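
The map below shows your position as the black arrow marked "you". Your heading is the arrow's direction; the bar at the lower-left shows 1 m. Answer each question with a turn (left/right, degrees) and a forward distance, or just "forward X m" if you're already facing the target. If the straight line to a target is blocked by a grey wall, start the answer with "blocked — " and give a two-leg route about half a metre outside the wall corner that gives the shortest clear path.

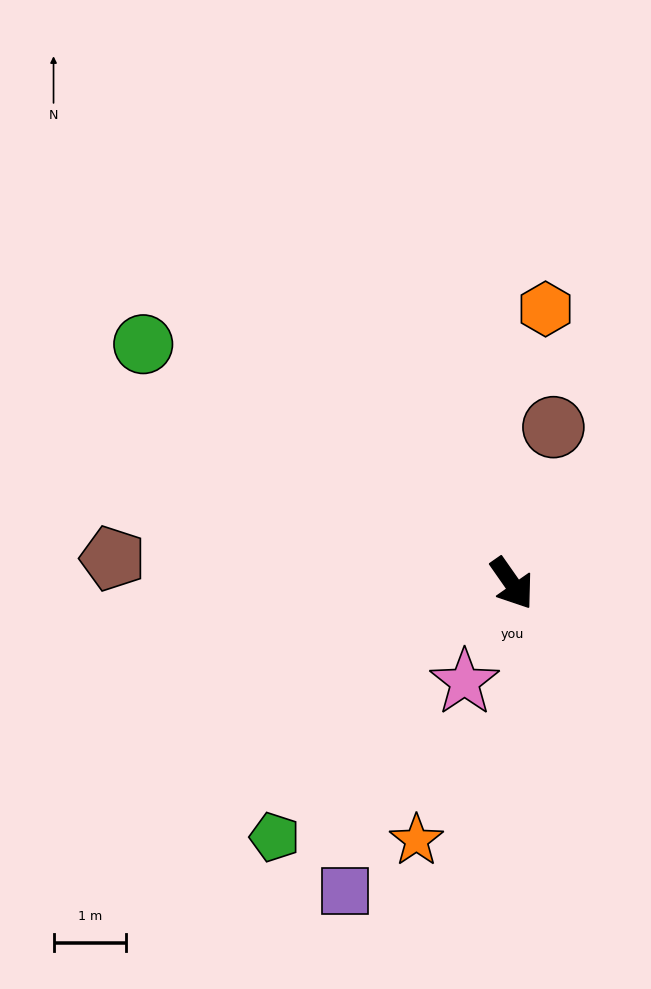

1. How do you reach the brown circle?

turn left 130°, forward 2.2 m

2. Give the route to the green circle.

turn right 158°, forward 6.1 m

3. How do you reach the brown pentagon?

turn right 129°, forward 5.5 m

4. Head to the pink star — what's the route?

turn right 61°, forward 1.5 m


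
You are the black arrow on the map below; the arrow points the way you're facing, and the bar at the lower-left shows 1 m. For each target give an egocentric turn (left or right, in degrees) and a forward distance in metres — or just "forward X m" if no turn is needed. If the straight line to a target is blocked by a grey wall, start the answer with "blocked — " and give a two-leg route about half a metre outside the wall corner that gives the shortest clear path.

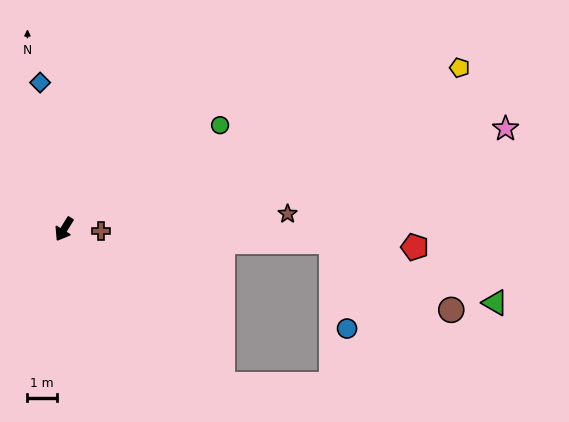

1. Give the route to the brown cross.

turn left 119°, forward 1.2 m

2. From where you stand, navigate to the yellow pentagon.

turn left 144°, forward 14.5 m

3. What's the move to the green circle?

turn left 155°, forward 6.4 m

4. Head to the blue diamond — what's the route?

turn right 139°, forward 5.0 m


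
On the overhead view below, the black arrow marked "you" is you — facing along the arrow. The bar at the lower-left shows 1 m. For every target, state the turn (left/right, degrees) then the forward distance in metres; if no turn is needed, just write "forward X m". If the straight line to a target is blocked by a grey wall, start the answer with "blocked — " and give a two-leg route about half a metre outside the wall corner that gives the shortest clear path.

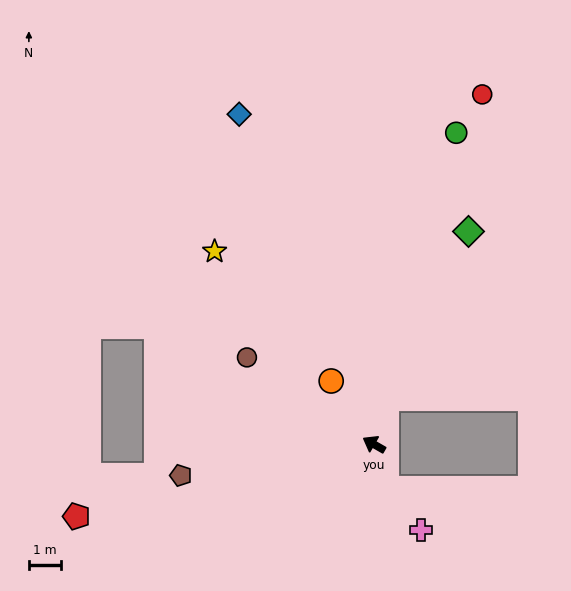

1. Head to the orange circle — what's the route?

turn right 26°, forward 2.4 m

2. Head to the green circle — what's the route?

turn right 75°, forward 10.1 m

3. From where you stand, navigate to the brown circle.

turn right 5°, forward 4.8 m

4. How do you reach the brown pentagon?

turn left 39°, forward 6.2 m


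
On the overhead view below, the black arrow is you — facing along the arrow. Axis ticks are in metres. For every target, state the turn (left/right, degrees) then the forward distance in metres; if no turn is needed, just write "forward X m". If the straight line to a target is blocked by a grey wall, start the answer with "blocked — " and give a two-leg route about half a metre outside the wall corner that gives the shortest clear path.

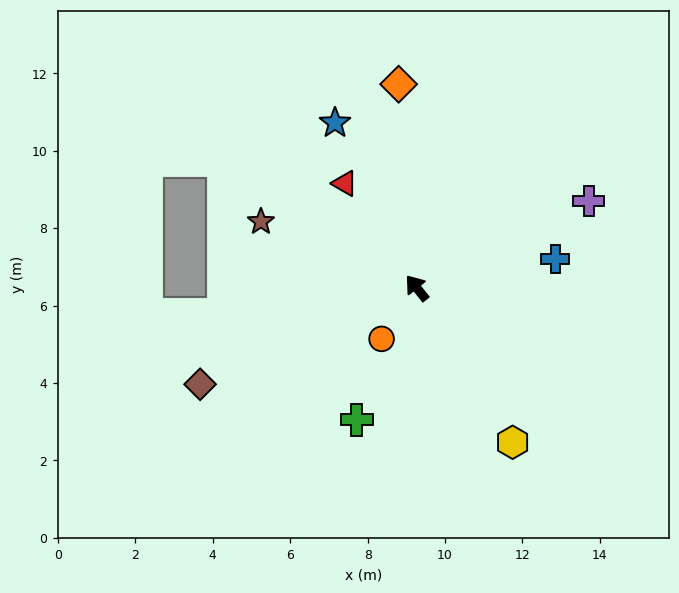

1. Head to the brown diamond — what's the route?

turn left 75°, forward 6.1 m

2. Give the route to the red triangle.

turn right 4°, forward 3.3 m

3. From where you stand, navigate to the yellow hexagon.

turn left 173°, forward 4.7 m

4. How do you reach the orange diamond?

turn right 33°, forward 5.3 m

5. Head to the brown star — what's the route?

turn left 28°, forward 4.4 m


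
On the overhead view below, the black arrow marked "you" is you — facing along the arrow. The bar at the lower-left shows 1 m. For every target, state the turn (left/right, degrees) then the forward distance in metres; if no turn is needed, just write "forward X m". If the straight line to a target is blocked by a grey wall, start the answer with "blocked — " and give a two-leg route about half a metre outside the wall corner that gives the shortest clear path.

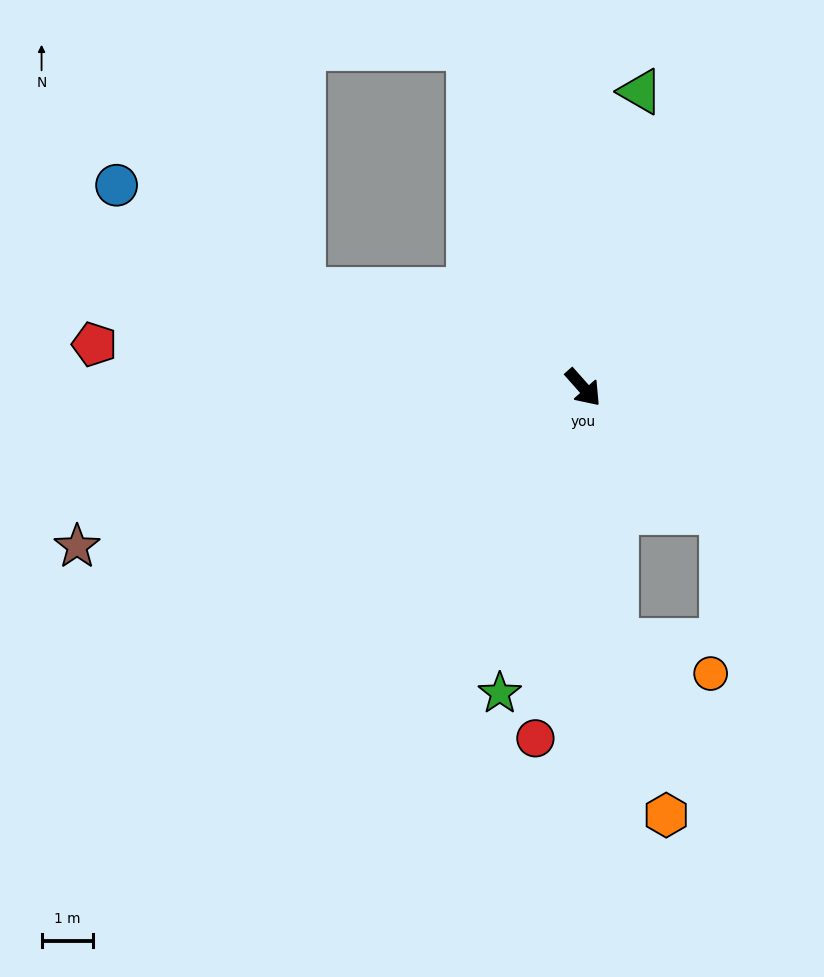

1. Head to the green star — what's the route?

turn right 57°, forward 6.2 m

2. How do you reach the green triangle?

turn left 127°, forward 5.9 m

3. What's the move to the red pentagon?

turn right 137°, forward 9.6 m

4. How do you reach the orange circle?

blocked — turn right 34°, forward 5.0 m, then turn left 63°, forward 2.0 m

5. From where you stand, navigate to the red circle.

turn right 49°, forward 6.9 m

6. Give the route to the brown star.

turn right 114°, forward 10.4 m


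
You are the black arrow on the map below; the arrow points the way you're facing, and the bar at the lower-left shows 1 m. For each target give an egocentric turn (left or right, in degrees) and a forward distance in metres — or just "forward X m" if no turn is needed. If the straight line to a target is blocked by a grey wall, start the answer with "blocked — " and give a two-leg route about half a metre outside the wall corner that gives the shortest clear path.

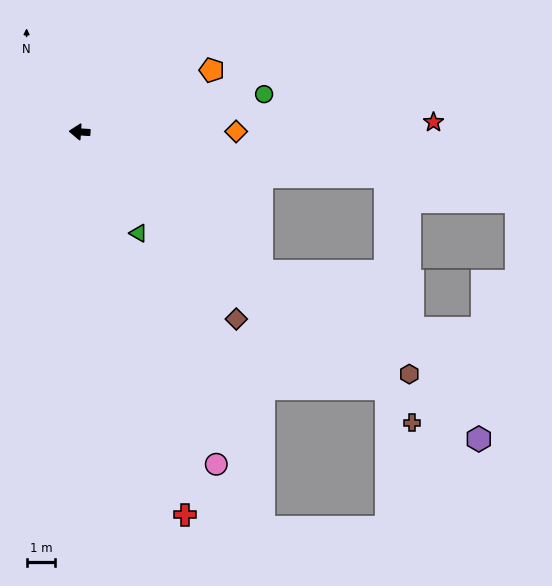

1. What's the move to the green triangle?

turn left 124°, forward 4.1 m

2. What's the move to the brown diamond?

turn left 134°, forward 8.5 m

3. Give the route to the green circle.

turn right 165°, forward 6.5 m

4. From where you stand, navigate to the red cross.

turn left 109°, forward 13.8 m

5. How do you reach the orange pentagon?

turn right 151°, forward 5.1 m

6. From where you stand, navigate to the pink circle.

turn left 116°, forward 12.5 m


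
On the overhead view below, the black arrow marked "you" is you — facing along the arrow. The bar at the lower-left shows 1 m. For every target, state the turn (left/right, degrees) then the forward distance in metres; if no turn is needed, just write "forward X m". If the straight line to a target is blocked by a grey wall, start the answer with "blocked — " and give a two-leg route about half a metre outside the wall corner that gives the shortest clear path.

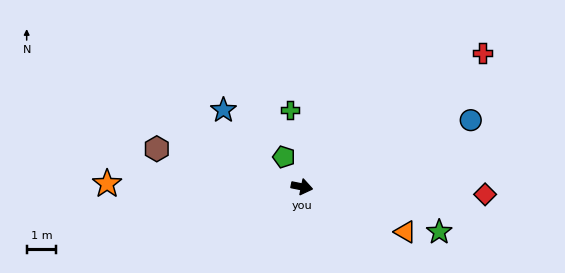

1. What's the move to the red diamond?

turn left 9°, forward 6.2 m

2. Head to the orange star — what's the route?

turn right 169°, forward 6.6 m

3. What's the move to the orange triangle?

turn right 12°, forward 3.8 m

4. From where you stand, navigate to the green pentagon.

turn left 132°, forward 1.2 m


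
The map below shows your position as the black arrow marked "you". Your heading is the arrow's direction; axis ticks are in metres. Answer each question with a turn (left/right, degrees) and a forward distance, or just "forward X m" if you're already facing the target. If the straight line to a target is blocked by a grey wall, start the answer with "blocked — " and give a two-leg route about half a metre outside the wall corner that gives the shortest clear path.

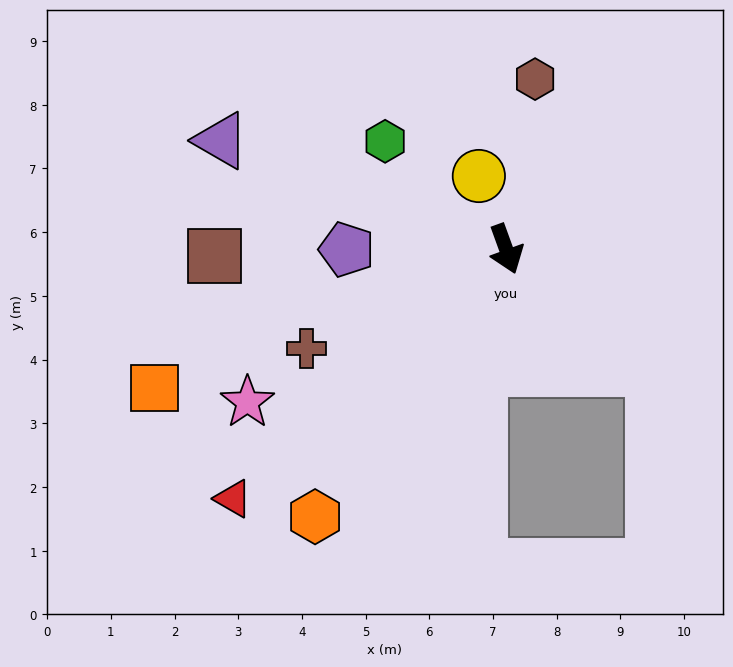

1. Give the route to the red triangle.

turn right 67°, forward 5.8 m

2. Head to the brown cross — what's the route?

turn right 83°, forward 3.5 m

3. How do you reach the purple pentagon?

turn right 110°, forward 2.5 m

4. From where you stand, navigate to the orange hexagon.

turn right 55°, forward 5.2 m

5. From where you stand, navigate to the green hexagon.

turn right 152°, forward 2.5 m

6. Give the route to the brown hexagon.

turn left 150°, forward 2.7 m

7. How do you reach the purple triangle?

turn right 131°, forward 4.8 m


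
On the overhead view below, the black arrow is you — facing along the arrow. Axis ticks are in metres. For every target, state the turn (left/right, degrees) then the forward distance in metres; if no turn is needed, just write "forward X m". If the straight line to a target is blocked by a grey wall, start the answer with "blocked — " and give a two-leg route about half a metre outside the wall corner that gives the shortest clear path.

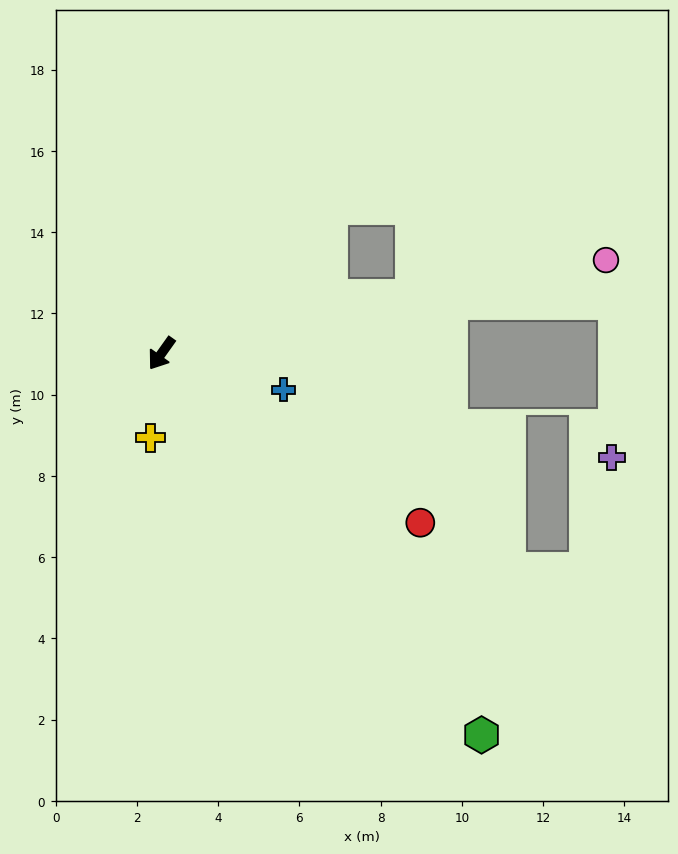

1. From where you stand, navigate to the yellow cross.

turn left 28°, forward 2.1 m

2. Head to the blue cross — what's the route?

turn left 109°, forward 3.1 m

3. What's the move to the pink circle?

turn left 137°, forward 11.2 m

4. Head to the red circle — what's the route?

turn left 92°, forward 7.6 m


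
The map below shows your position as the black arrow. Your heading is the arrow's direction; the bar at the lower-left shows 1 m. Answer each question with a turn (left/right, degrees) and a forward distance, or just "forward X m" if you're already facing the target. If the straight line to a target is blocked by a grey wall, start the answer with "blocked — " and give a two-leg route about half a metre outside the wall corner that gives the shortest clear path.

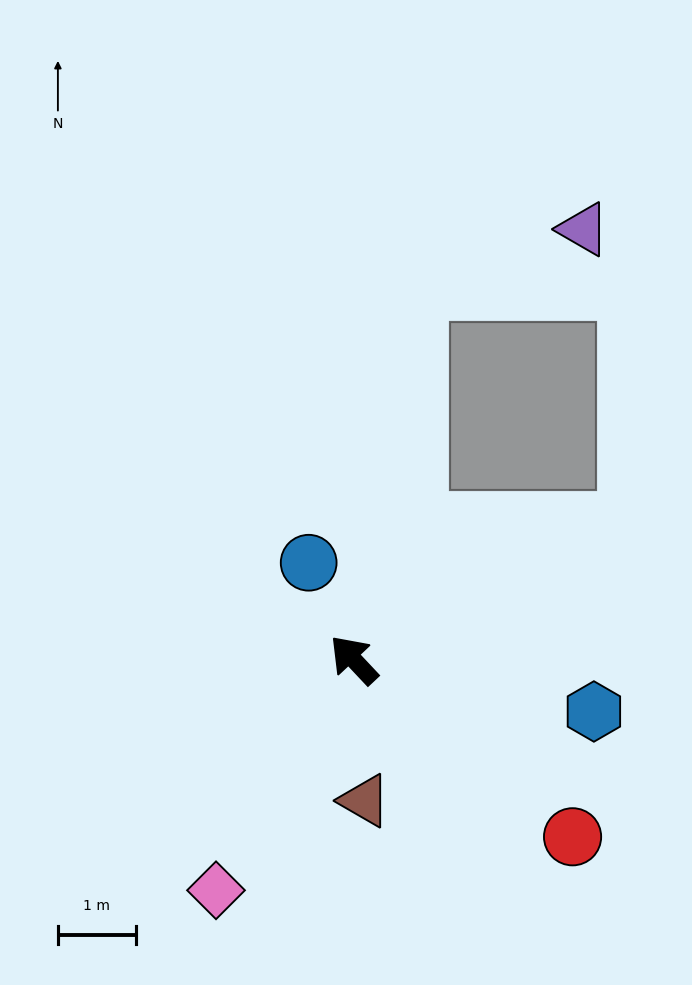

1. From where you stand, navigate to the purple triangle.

blocked — turn right 53°, forward 4.8 m, then turn right 61°, forward 2.3 m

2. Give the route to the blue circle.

turn right 18°, forward 1.4 m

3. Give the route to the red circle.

turn right 172°, forward 3.6 m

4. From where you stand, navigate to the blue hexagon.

turn right 145°, forward 3.2 m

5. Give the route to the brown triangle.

turn left 141°, forward 1.8 m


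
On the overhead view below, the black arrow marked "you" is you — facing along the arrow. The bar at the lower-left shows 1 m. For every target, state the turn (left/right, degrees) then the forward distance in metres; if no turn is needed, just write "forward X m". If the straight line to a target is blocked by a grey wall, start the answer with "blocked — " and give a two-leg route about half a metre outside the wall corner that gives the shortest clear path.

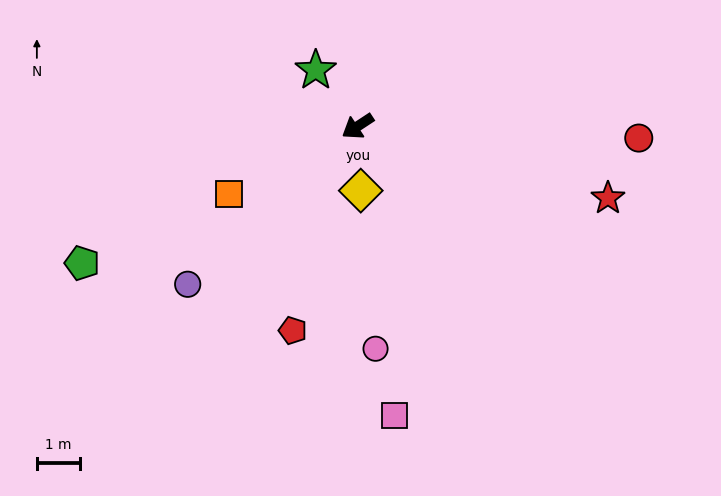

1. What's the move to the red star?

turn left 131°, forward 6.0 m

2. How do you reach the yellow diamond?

turn left 59°, forward 1.5 m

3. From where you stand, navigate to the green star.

turn right 87°, forward 1.6 m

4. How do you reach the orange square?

turn right 5°, forward 3.4 m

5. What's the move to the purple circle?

turn left 10°, forward 5.4 m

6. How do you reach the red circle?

turn left 144°, forward 6.5 m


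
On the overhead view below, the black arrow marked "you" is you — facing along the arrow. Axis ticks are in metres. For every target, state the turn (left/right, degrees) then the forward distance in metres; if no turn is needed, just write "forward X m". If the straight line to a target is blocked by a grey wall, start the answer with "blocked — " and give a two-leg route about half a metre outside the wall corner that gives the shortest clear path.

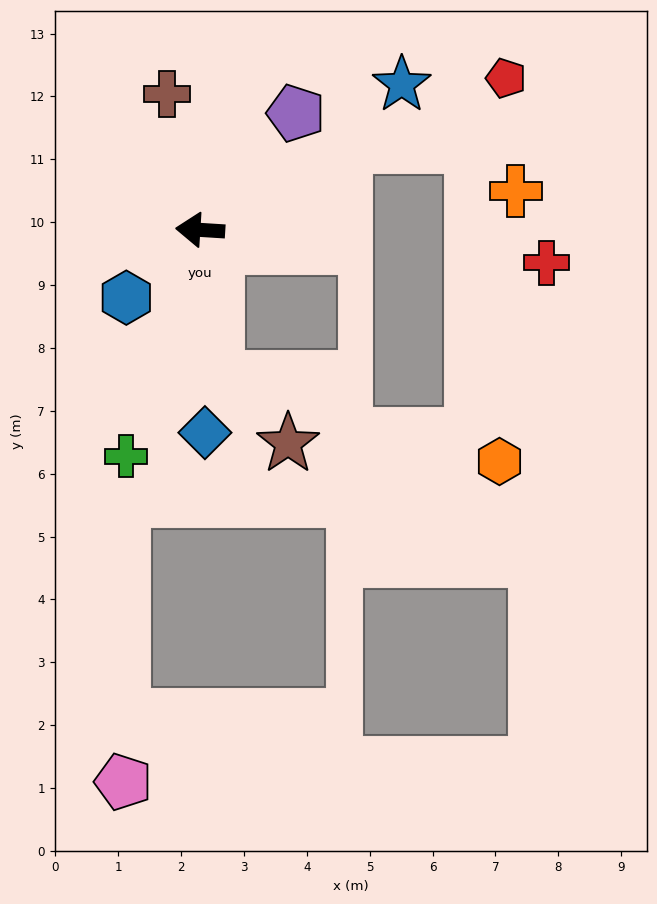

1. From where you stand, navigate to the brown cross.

turn right 73°, forward 2.2 m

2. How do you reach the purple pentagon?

turn right 126°, forward 2.4 m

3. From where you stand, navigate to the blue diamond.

turn left 95°, forward 3.2 m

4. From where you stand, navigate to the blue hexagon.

turn left 46°, forward 1.6 m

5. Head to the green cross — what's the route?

turn left 75°, forward 3.8 m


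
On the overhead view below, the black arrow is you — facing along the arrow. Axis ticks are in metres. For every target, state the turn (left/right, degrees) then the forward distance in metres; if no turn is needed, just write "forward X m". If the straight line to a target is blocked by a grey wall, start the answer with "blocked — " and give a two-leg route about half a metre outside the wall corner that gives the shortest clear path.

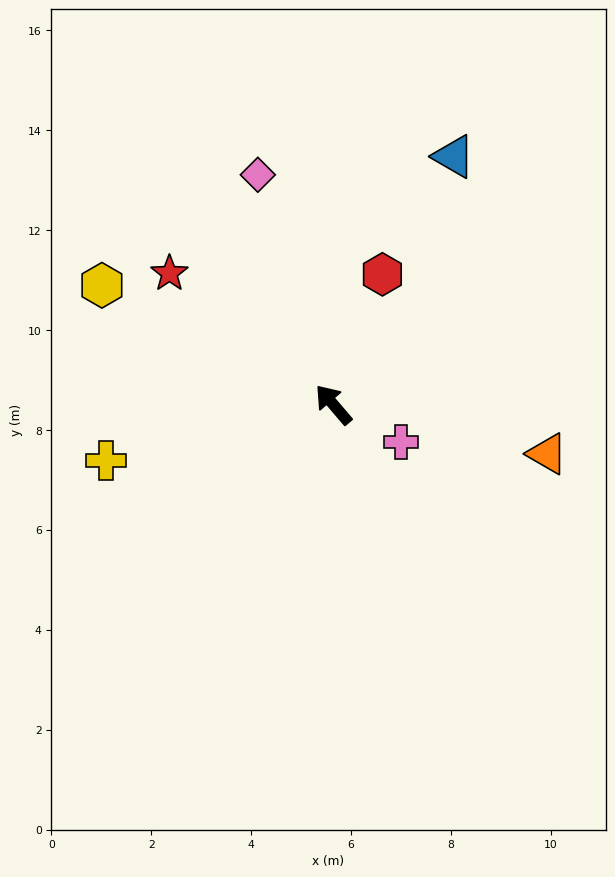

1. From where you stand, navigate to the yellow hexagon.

turn left 22°, forward 5.2 m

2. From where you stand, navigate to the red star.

turn left 11°, forward 4.2 m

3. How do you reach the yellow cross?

turn left 63°, forward 4.7 m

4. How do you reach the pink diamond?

turn right 22°, forward 4.8 m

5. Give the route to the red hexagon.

turn right 61°, forward 2.8 m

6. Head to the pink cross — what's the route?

turn right 159°, forward 1.6 m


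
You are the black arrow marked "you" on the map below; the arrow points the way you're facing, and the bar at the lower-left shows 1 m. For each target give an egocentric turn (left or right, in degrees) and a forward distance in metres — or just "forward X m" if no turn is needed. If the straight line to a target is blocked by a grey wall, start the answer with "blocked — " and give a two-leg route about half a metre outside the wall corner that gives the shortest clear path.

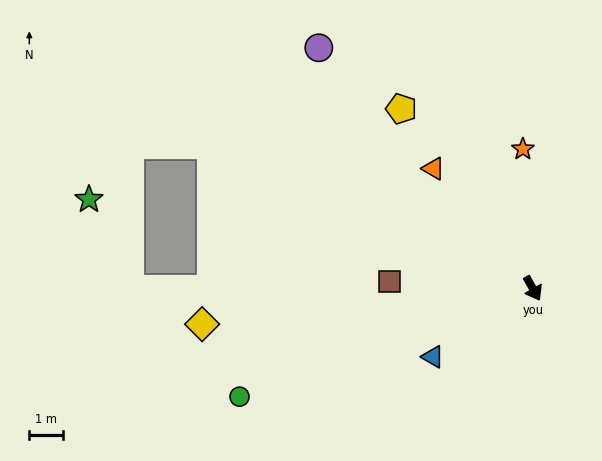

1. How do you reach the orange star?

turn left 155°, forward 4.2 m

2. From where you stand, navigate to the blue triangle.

turn right 85°, forward 3.6 m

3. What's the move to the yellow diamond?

turn right 113°, forward 9.9 m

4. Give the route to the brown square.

turn right 122°, forward 4.3 m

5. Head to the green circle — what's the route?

turn right 99°, forward 9.3 m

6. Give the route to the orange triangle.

turn right 170°, forward 4.6 m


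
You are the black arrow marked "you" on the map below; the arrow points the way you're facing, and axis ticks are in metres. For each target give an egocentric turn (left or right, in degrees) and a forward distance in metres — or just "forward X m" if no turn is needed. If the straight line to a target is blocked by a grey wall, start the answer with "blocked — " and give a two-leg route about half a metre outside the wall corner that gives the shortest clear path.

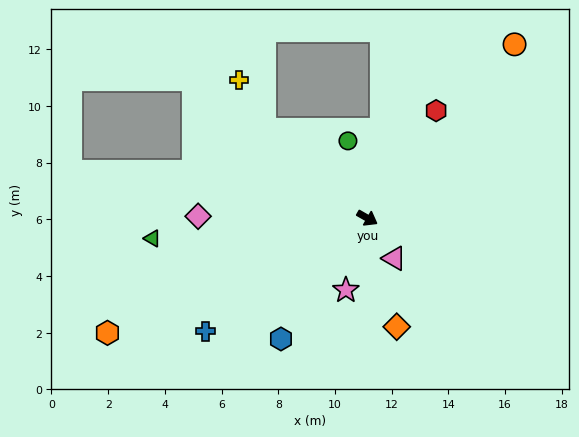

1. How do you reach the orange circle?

turn left 79°, forward 8.0 m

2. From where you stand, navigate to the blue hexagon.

turn right 96°, forward 5.2 m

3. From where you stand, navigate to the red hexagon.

turn left 87°, forward 4.5 m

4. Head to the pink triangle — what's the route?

turn right 27°, forward 1.7 m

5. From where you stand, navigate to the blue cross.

turn right 115°, forward 7.0 m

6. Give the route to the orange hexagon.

turn right 126°, forward 10.0 m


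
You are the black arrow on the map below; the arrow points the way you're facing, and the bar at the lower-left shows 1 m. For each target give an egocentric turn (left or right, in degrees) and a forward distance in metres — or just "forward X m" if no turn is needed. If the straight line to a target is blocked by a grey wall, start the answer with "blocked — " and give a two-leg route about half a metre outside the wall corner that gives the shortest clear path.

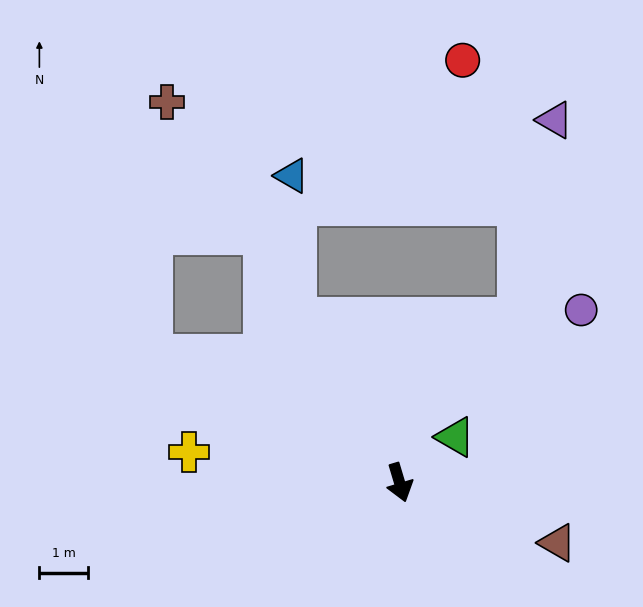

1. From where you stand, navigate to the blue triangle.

blocked — turn right 165°, forward 4.0 m, then turn right 30°, forward 2.9 m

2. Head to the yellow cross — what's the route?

turn right 115°, forward 4.3 m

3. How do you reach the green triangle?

turn left 113°, forward 1.5 m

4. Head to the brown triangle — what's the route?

turn left 52°, forward 3.4 m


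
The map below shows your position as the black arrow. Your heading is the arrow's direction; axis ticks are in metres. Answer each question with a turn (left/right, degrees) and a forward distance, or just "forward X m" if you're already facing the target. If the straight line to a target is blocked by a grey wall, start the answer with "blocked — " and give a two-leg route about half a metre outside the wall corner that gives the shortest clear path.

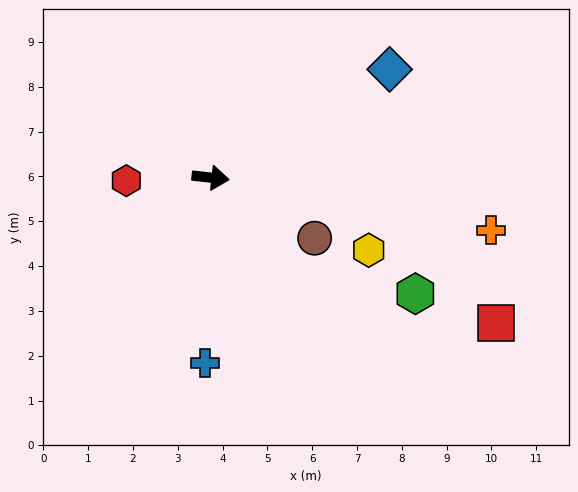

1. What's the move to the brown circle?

turn right 24°, forward 2.7 m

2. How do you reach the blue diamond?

turn left 38°, forward 4.7 m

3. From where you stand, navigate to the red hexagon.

turn right 172°, forward 1.9 m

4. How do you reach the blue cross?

turn right 85°, forward 4.1 m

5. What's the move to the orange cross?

turn right 4°, forward 6.4 m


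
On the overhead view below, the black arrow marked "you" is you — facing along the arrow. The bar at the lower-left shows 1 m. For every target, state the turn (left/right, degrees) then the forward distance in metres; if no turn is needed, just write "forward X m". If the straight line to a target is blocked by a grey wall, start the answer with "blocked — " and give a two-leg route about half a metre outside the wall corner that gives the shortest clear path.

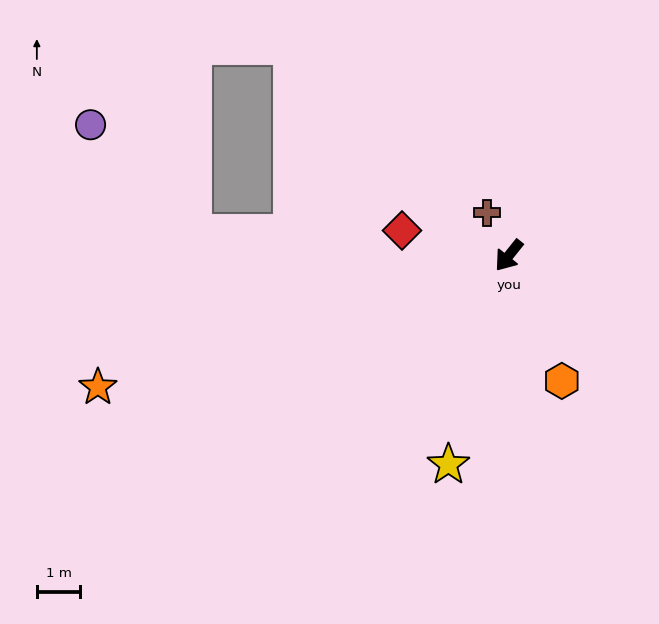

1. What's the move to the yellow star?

turn left 23°, forward 5.0 m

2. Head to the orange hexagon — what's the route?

turn left 62°, forward 3.1 m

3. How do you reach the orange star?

turn right 34°, forward 9.9 m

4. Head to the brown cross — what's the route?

turn right 114°, forward 1.1 m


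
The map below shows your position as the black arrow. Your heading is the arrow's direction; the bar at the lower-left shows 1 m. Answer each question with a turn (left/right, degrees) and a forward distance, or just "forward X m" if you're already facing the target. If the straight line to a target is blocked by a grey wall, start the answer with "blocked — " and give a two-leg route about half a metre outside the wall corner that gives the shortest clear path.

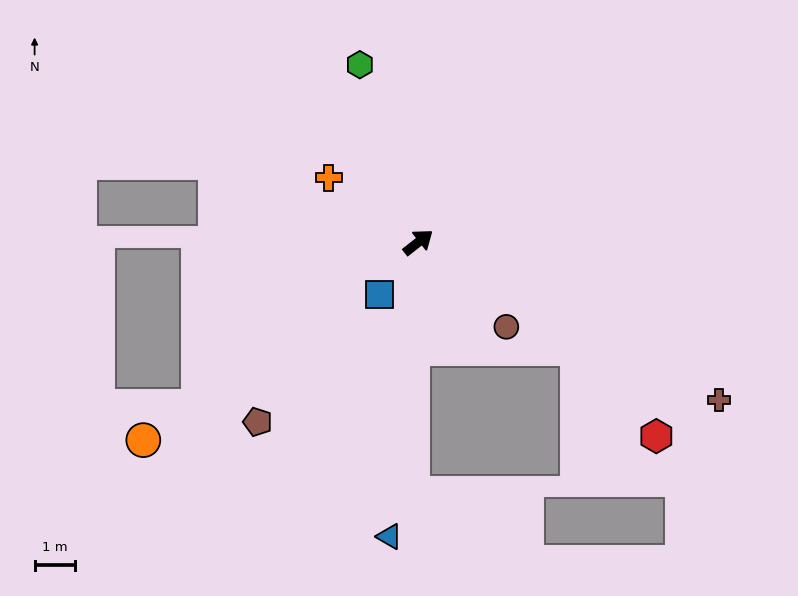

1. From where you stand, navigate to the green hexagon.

turn left 70°, forward 4.7 m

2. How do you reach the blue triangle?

turn right 134°, forward 7.4 m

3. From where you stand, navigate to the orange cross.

turn left 106°, forward 2.8 m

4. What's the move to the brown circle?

turn right 82°, forward 3.1 m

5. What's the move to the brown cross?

turn right 66°, forward 8.5 m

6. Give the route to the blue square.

turn right 165°, forward 1.6 m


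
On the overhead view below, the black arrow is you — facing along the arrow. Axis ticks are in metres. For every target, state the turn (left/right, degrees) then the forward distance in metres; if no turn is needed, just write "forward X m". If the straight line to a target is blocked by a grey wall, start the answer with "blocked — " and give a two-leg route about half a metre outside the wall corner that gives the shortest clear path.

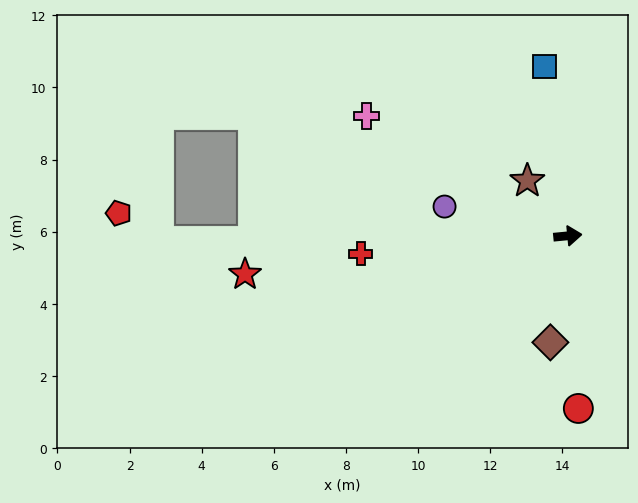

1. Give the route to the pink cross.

turn left 144°, forward 6.5 m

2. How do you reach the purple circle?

turn left 161°, forward 3.5 m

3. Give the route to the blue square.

turn left 93°, forward 4.7 m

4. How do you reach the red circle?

turn right 92°, forward 4.8 m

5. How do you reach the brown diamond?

turn right 105°, forward 3.0 m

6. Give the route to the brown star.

turn left 121°, forward 1.9 m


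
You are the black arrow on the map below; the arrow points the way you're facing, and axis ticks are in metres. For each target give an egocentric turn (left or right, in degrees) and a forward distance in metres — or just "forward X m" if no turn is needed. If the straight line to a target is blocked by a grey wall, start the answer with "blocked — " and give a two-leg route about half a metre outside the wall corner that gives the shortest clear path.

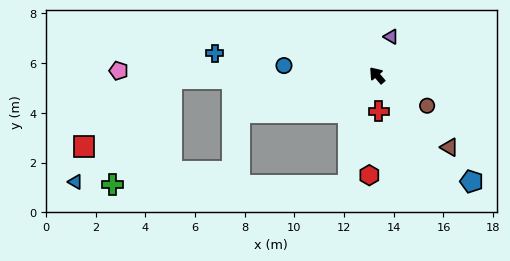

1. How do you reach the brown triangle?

turn right 175°, forward 4.1 m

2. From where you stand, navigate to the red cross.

turn left 142°, forward 1.4 m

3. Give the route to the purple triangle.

turn right 61°, forward 1.7 m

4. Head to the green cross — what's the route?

blocked — turn left 50°, forward 8.3 m, then turn left 60°, forward 4.8 m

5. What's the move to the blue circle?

turn left 43°, forward 3.8 m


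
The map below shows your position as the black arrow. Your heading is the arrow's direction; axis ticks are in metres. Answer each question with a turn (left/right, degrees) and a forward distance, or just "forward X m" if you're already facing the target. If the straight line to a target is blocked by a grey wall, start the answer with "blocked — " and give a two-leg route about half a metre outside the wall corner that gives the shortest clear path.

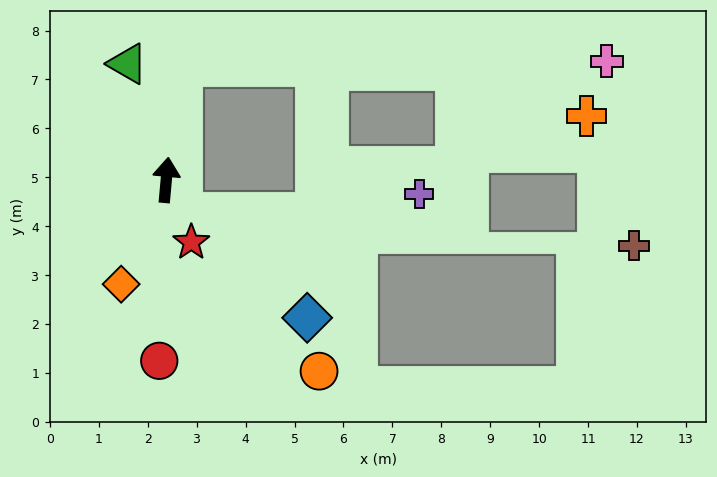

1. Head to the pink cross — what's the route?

blocked — turn right 2°, forward 2.4 m, then turn right 82°, forward 8.7 m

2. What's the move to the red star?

turn right 153°, forward 1.4 m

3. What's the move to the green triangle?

turn left 24°, forward 2.5 m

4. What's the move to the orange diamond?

turn left 162°, forward 2.3 m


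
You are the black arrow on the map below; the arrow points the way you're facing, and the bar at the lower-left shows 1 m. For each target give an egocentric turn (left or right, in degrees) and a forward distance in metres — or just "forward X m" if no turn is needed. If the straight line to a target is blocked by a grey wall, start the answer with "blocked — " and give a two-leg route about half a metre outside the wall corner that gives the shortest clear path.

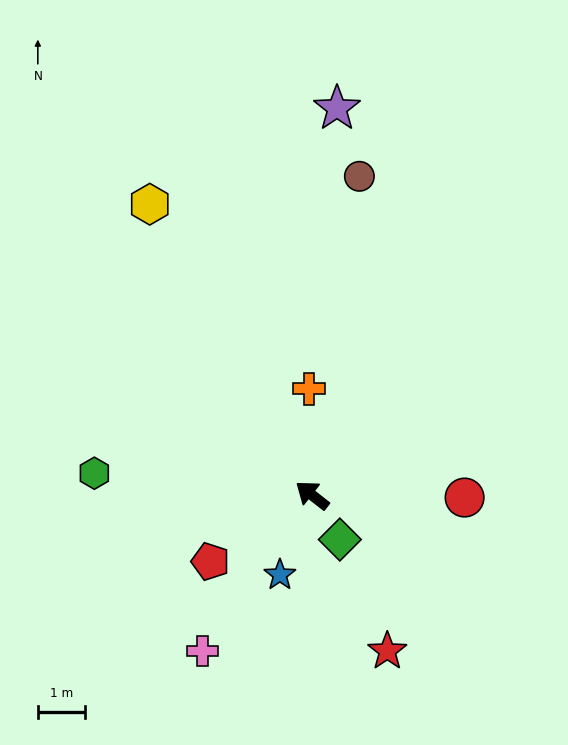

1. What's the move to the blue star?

turn left 106°, forward 1.8 m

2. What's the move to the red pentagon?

turn left 71°, forward 2.6 m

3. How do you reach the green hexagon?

turn left 32°, forward 4.6 m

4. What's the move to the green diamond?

turn left 160°, forward 1.1 m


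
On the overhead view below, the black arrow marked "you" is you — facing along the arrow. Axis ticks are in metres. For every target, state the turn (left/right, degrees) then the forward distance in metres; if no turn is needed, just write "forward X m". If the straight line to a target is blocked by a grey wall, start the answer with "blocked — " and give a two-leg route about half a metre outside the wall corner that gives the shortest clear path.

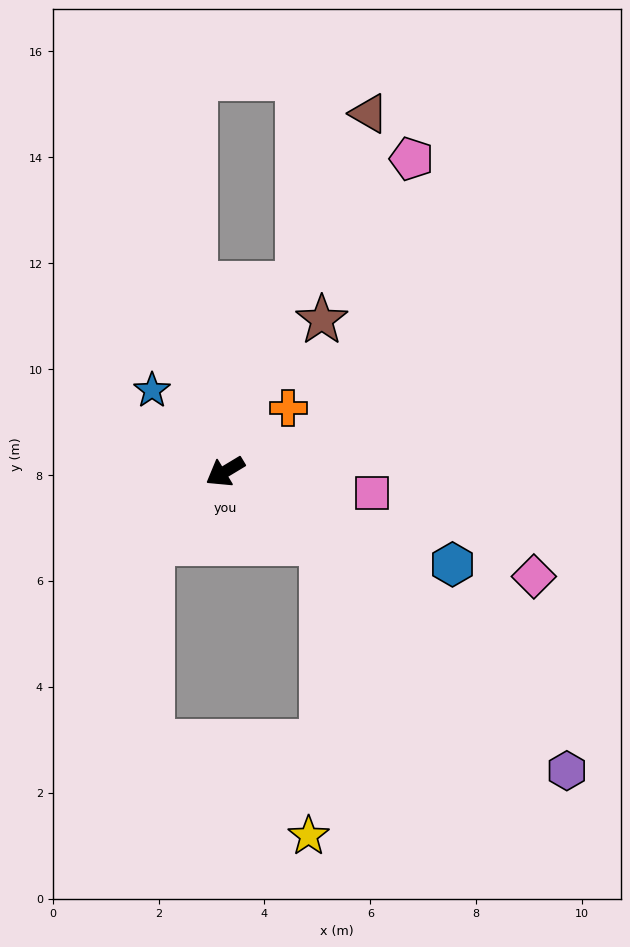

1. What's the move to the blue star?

turn right 79°, forward 2.1 m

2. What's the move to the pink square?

turn left 141°, forward 2.8 m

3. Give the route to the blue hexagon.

turn left 127°, forward 4.6 m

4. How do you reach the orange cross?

turn right 166°, forward 1.7 m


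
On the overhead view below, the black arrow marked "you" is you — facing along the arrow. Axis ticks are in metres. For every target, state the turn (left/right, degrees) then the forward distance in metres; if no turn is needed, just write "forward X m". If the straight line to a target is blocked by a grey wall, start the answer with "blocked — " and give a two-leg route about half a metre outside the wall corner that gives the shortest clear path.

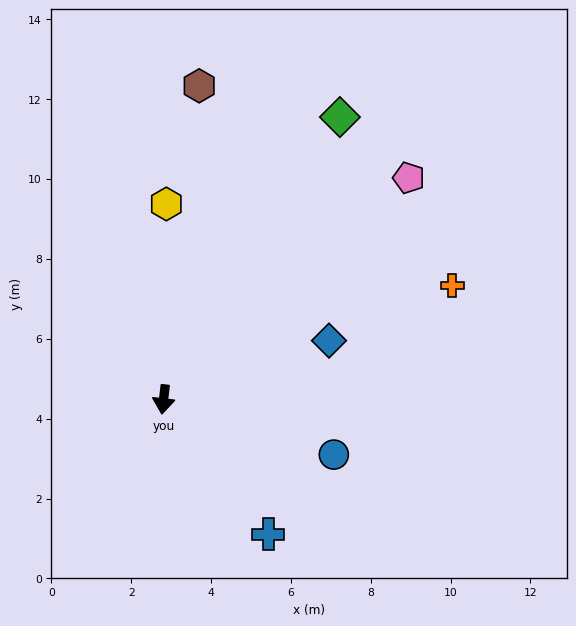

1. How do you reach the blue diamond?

turn left 116°, forward 4.4 m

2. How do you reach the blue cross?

turn left 44°, forward 4.3 m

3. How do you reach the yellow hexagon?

turn right 174°, forward 4.9 m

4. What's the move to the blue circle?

turn left 79°, forward 4.5 m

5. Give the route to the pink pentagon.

turn left 139°, forward 8.3 m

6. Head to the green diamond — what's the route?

turn left 155°, forward 8.3 m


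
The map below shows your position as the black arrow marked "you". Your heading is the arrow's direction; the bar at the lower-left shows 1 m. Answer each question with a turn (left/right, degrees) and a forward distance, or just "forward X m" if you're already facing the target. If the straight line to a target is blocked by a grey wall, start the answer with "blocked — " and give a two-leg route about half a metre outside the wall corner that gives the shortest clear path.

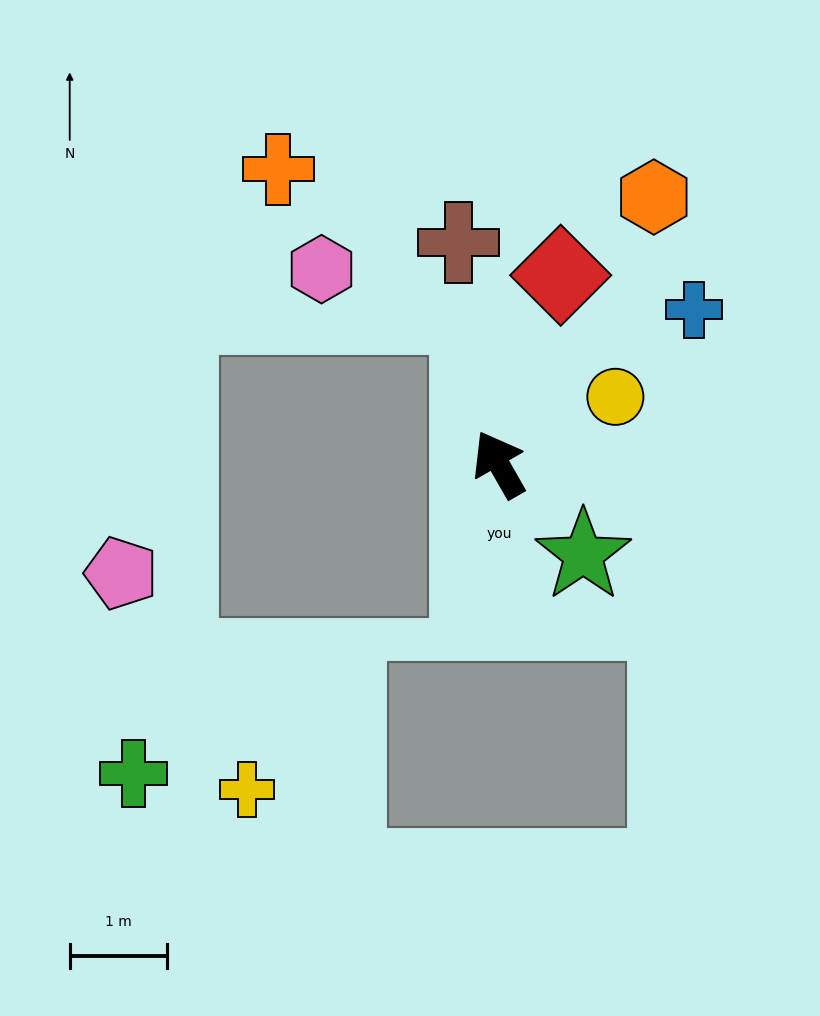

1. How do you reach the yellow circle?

turn right 90°, forward 1.4 m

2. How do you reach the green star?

turn right 167°, forward 1.3 m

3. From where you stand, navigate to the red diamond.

turn right 48°, forward 2.0 m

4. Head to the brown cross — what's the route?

turn right 19°, forward 2.3 m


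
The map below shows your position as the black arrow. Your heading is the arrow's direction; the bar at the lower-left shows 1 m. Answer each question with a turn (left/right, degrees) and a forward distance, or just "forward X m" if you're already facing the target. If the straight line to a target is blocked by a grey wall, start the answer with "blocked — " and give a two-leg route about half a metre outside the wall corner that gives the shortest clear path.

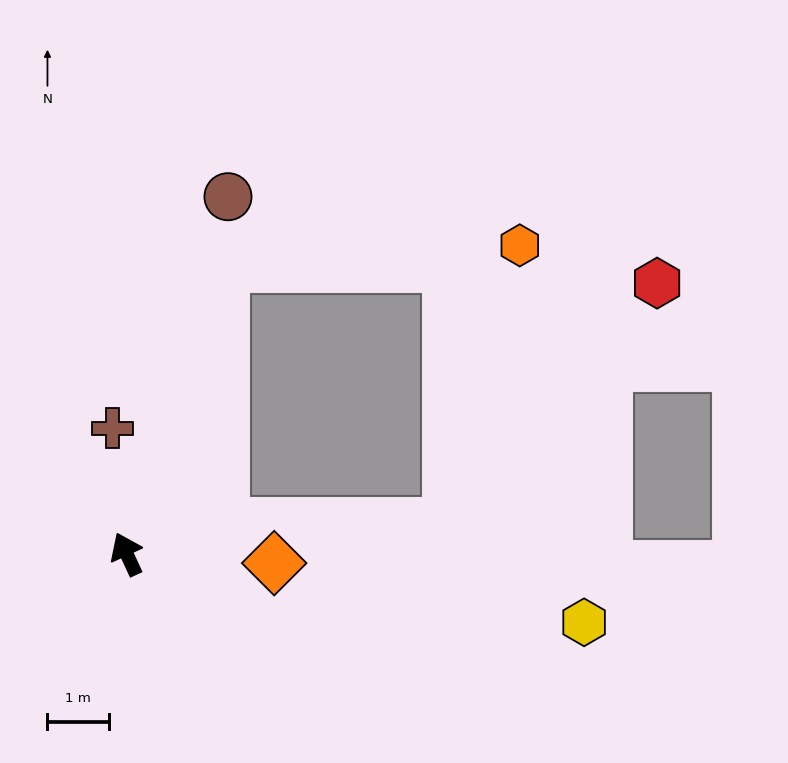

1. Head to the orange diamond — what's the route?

turn right 118°, forward 2.4 m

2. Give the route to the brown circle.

turn right 41°, forward 6.1 m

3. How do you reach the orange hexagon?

blocked — turn right 43°, forward 4.9 m, then turn right 68°, forward 4.9 m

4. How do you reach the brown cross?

turn right 18°, forward 2.1 m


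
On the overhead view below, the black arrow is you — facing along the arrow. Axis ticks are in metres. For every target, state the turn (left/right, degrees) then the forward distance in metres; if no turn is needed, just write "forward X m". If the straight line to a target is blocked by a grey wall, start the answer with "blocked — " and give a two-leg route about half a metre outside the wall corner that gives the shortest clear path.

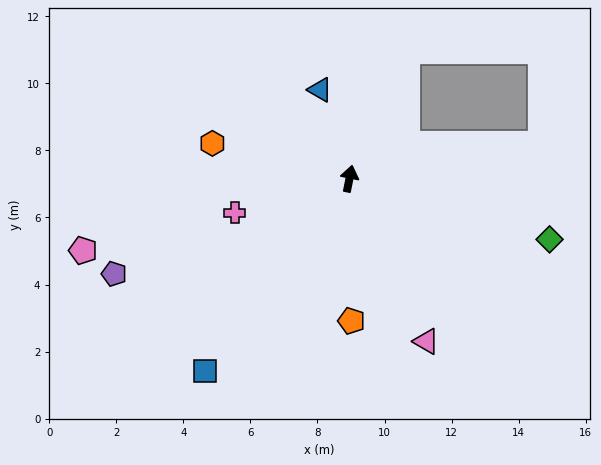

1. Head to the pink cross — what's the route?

turn left 118°, forward 3.6 m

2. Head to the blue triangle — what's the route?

turn left 30°, forward 2.8 m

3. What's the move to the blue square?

turn left 154°, forward 7.2 m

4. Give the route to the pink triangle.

turn right 143°, forward 5.4 m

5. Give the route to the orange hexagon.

turn left 87°, forward 4.2 m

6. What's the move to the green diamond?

turn right 96°, forward 6.2 m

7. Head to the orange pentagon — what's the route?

turn right 168°, forward 4.2 m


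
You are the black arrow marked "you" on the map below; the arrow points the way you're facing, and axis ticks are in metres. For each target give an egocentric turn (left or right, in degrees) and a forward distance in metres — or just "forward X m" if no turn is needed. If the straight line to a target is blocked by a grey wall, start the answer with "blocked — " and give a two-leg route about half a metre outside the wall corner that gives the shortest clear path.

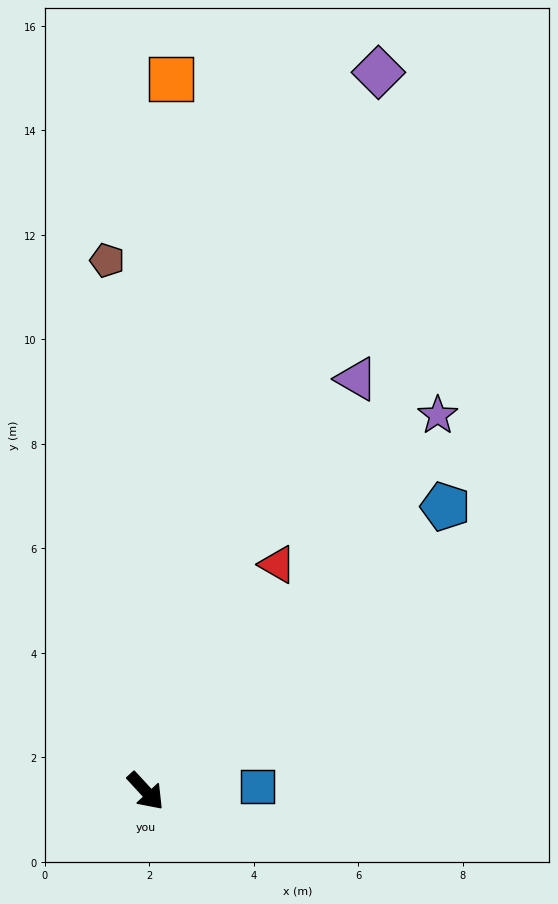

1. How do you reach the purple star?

turn left 100°, forward 9.1 m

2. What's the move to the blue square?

turn left 50°, forward 2.1 m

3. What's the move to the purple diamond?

turn left 119°, forward 14.5 m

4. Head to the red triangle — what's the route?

turn left 107°, forward 5.0 m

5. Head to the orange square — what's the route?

turn left 135°, forward 13.6 m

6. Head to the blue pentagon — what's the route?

turn left 91°, forward 7.9 m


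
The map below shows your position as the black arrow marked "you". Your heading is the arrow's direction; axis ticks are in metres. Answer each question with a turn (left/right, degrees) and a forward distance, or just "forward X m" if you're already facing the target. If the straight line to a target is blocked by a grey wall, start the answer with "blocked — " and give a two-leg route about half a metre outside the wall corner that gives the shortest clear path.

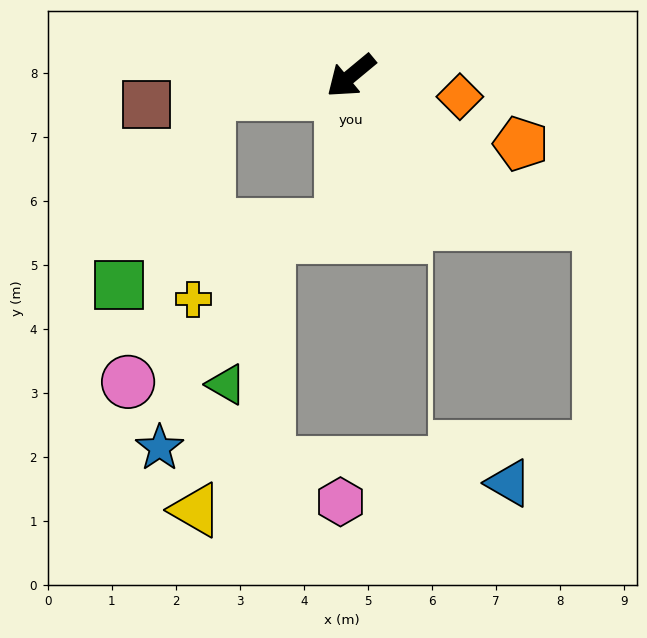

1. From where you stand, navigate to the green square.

blocked — turn right 33°, forward 2.3 m, then turn left 59°, forward 3.3 m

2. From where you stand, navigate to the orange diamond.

turn left 130°, forward 1.7 m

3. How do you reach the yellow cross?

blocked — turn right 33°, forward 2.3 m, then turn left 79°, forward 3.2 m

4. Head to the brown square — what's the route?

turn right 32°, forward 3.2 m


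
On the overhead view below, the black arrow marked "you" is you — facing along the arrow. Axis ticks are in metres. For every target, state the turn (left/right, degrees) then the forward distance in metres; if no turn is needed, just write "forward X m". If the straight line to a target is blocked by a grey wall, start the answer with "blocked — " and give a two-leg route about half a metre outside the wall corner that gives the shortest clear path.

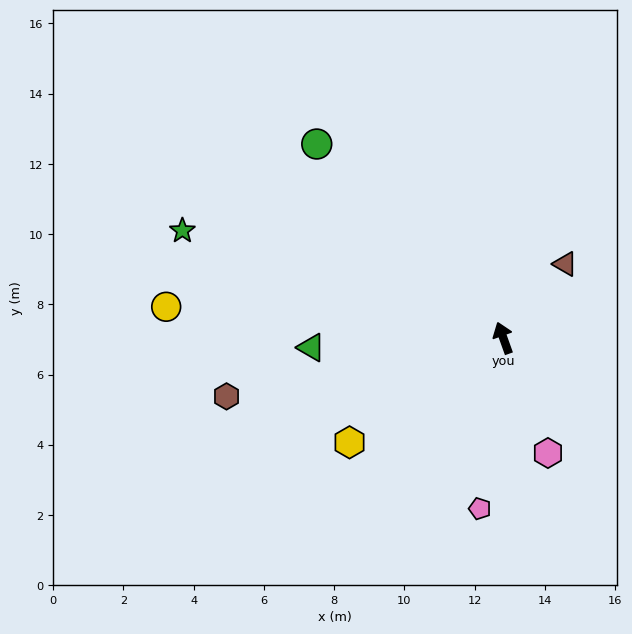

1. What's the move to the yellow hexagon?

turn left 104°, forward 5.3 m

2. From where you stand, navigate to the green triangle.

turn left 73°, forward 5.5 m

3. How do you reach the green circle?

turn left 24°, forward 7.7 m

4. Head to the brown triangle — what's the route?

turn right 60°, forward 2.7 m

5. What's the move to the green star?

turn left 52°, forward 9.6 m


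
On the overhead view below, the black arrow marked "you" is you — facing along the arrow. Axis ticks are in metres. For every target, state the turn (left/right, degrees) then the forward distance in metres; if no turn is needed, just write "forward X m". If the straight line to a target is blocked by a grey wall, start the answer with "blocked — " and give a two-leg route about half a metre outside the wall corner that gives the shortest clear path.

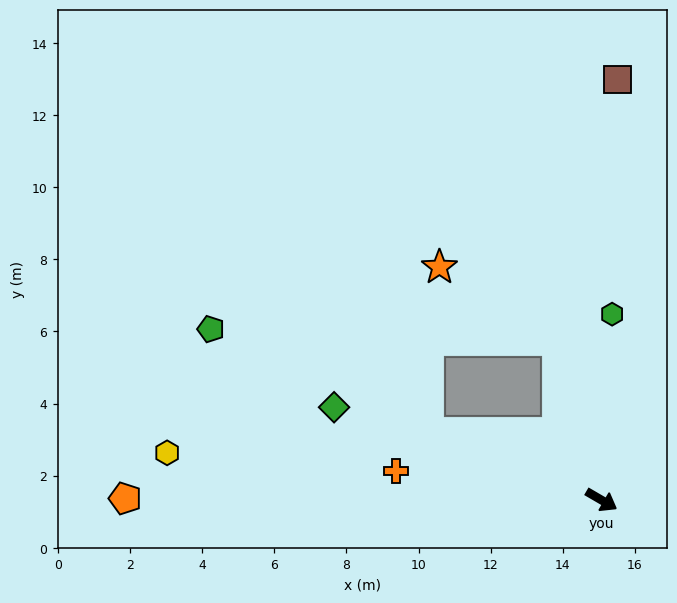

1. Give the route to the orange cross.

turn right 158°, forward 5.8 m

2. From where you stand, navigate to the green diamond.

turn right 169°, forward 7.8 m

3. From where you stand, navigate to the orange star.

blocked — turn left 136°, forward 4.6 m, then turn left 42°, forward 3.9 m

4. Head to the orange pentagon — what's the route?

turn right 150°, forward 13.2 m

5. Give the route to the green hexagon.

turn left 117°, forward 5.2 m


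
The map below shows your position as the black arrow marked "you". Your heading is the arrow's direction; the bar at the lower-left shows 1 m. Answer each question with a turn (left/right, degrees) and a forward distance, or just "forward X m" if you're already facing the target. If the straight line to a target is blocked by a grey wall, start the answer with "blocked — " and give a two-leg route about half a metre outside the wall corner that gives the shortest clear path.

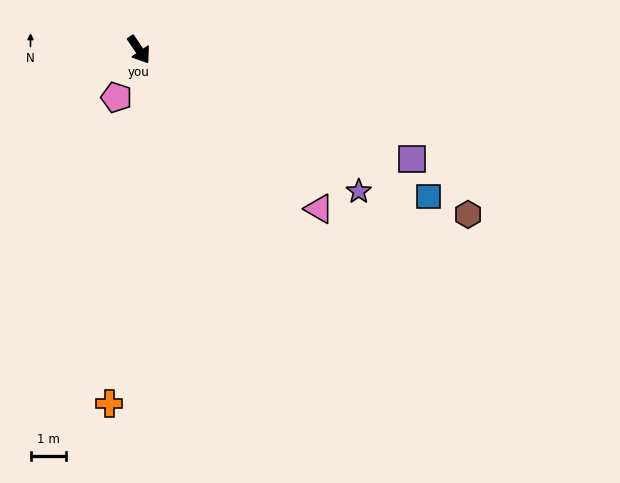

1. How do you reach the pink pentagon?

turn right 59°, forward 1.5 m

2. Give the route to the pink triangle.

turn left 14°, forward 6.9 m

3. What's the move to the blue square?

turn left 29°, forward 9.3 m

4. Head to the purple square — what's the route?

turn left 34°, forward 8.4 m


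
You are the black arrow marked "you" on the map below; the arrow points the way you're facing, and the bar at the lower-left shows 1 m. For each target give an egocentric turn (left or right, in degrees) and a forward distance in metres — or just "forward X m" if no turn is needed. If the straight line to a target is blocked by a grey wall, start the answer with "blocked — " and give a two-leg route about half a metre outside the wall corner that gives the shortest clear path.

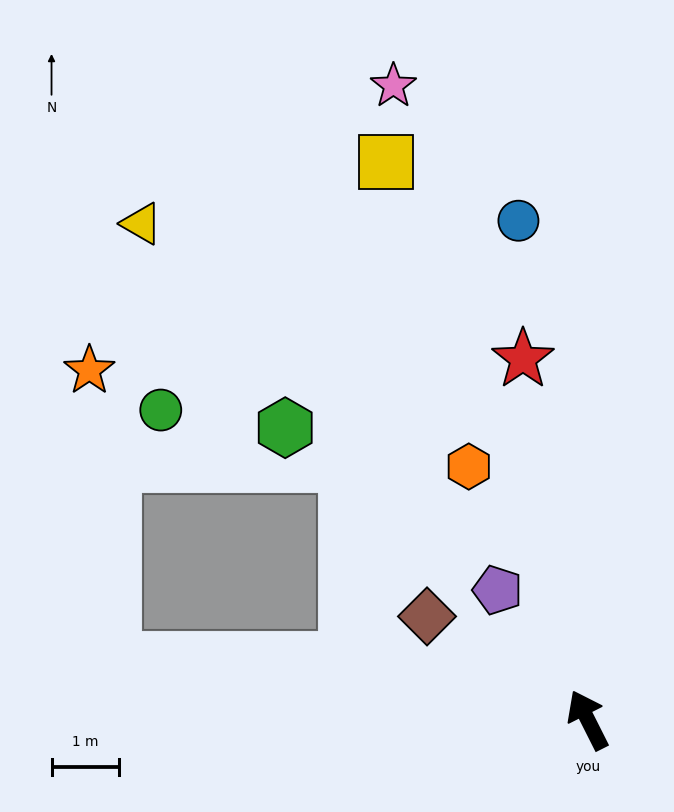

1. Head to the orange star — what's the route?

blocked — turn left 56°, forward 7.1 m, then turn right 78°, forward 4.3 m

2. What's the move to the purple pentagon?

turn left 8°, forward 2.3 m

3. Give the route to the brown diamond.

turn left 31°, forward 2.8 m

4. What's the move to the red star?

turn right 17°, forward 5.4 m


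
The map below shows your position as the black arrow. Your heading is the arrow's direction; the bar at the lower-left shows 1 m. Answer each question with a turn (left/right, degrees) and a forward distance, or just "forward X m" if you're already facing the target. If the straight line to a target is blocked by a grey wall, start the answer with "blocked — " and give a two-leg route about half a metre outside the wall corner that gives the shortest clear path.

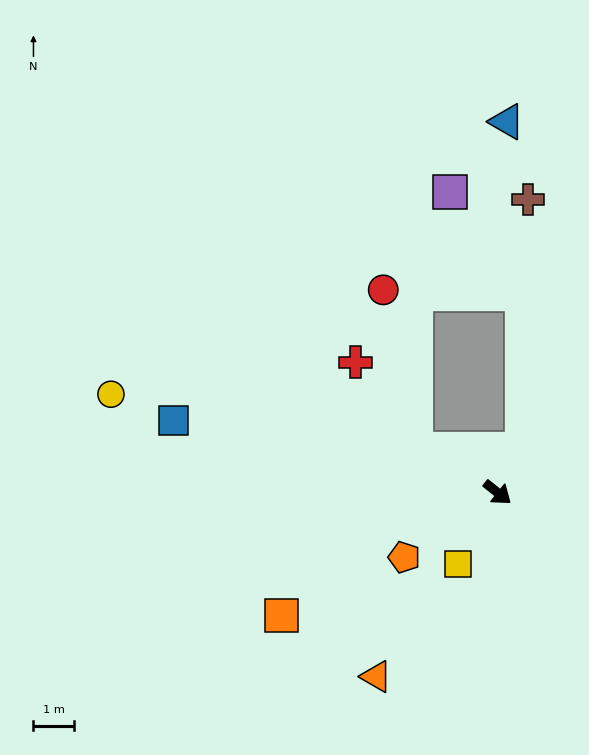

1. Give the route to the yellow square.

turn right 80°, forward 2.0 m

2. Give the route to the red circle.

blocked — turn right 169°, forward 2.3 m, then turn right 51°, forward 4.0 m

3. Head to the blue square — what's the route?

turn right 154°, forward 8.2 m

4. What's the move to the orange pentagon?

turn right 107°, forward 2.8 m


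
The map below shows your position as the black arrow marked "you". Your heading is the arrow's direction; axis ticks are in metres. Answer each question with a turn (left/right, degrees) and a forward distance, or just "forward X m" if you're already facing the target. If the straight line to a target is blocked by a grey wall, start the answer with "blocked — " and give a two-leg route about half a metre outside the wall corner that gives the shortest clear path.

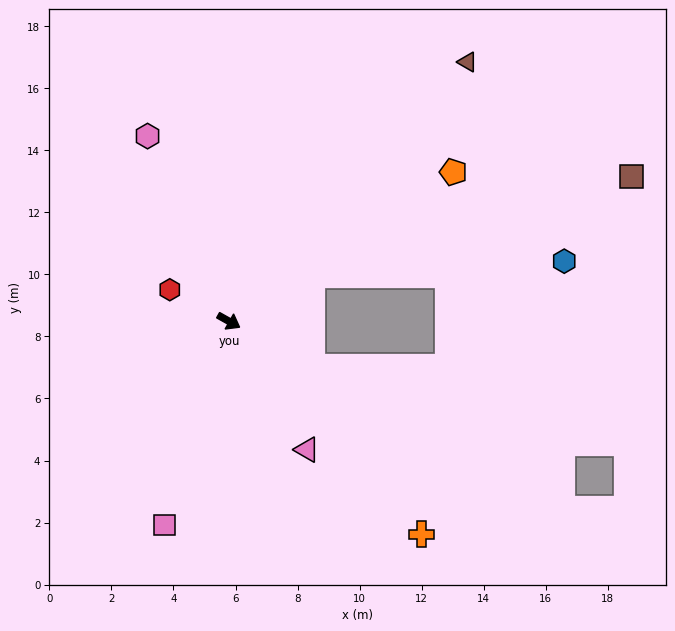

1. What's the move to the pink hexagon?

turn left 143°, forward 6.5 m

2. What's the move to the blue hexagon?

blocked — turn left 58°, forward 3.1 m, then turn right 26°, forward 8.1 m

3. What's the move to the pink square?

turn right 78°, forward 6.9 m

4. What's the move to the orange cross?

turn right 19°, forward 9.3 m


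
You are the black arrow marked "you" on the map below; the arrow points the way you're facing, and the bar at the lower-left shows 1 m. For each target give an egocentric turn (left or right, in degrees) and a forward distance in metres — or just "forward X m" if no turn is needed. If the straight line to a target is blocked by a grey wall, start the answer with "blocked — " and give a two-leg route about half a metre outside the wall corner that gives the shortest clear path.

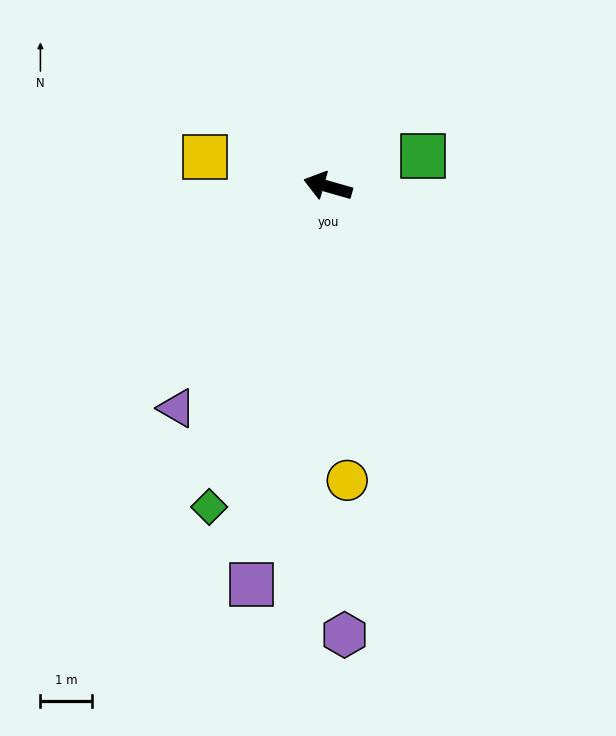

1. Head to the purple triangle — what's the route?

turn left 72°, forward 5.2 m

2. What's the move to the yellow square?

turn left 2°, forward 2.4 m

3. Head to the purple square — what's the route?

turn left 95°, forward 7.8 m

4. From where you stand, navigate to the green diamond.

turn left 86°, forward 6.6 m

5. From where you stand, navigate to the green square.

turn right 146°, forward 1.9 m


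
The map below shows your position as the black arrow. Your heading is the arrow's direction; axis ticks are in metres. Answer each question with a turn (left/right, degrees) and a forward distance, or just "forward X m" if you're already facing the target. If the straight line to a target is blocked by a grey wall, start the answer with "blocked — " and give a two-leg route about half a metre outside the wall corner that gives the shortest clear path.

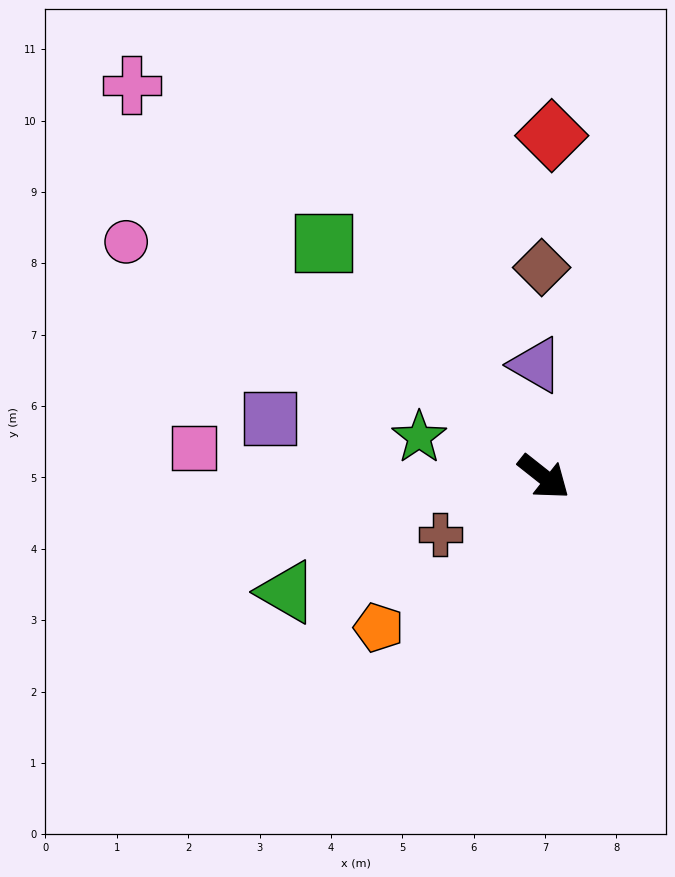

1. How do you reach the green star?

turn right 159°, forward 1.8 m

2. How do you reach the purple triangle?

turn left 132°, forward 1.6 m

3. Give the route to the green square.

turn left 172°, forward 4.5 m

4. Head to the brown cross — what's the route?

turn right 112°, forward 1.7 m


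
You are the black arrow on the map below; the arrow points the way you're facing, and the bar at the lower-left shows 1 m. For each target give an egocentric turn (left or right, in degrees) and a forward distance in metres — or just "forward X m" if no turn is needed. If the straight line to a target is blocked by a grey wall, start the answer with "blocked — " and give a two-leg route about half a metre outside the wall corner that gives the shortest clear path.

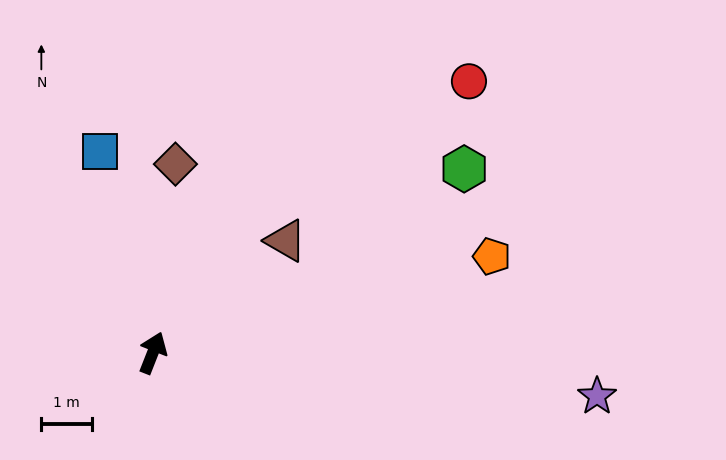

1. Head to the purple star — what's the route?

turn right 74°, forward 8.9 m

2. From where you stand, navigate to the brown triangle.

turn right 28°, forward 3.5 m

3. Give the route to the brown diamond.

turn left 15°, forward 3.8 m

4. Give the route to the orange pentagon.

turn right 53°, forward 7.0 m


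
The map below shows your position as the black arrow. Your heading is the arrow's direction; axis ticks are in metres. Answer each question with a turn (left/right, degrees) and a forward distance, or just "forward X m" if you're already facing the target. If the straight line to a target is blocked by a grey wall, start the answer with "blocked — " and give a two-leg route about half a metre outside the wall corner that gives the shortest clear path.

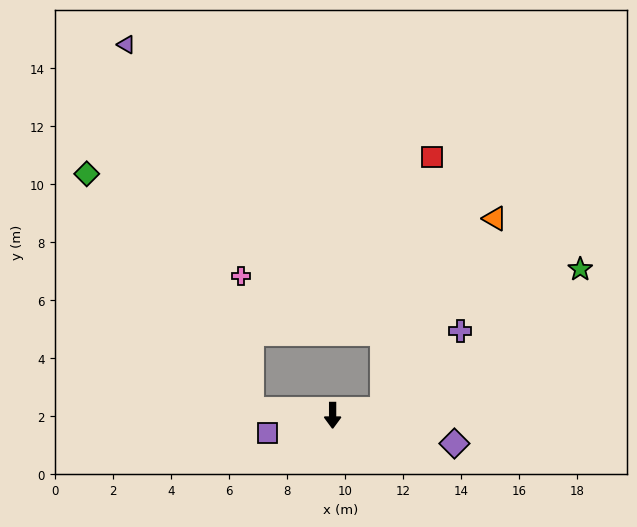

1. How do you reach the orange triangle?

blocked — turn left 97°, forward 1.7 m, then turn left 53°, forward 7.6 m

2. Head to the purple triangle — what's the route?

blocked — turn right 94°, forward 2.8 m, then turn right 67°, forward 13.3 m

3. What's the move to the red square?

blocked — turn left 97°, forward 1.7 m, then turn left 72°, forward 8.8 m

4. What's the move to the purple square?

turn right 75°, forward 2.3 m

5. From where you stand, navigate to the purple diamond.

turn left 77°, forward 4.3 m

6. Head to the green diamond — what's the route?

blocked — turn right 94°, forward 2.8 m, then turn right 51°, forward 9.9 m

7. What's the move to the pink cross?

blocked — turn right 94°, forward 2.8 m, then turn right 81°, forward 4.6 m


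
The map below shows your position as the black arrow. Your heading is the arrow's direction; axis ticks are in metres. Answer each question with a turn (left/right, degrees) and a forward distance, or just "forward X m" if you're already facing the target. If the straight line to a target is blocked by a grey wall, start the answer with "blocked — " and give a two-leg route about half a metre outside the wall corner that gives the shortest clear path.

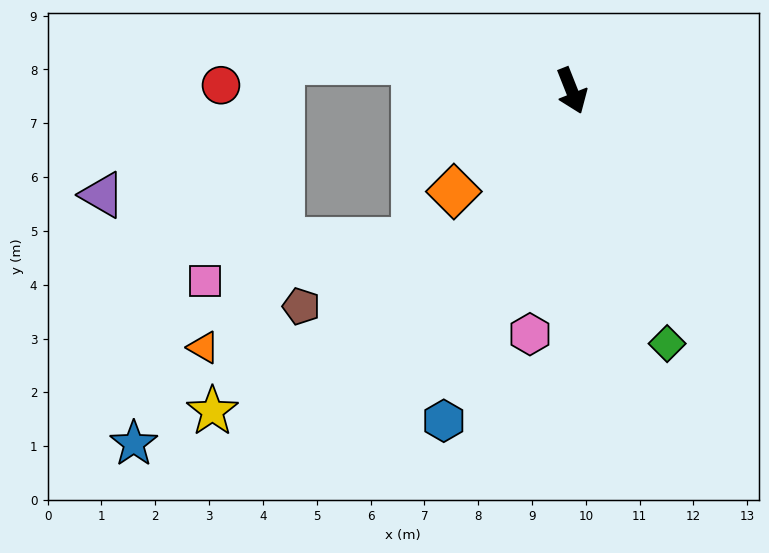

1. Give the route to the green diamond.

forward 5.0 m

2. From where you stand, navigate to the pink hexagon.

turn right 31°, forward 4.6 m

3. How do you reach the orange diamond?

turn right 71°, forward 2.9 m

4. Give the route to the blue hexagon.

turn right 43°, forward 6.6 m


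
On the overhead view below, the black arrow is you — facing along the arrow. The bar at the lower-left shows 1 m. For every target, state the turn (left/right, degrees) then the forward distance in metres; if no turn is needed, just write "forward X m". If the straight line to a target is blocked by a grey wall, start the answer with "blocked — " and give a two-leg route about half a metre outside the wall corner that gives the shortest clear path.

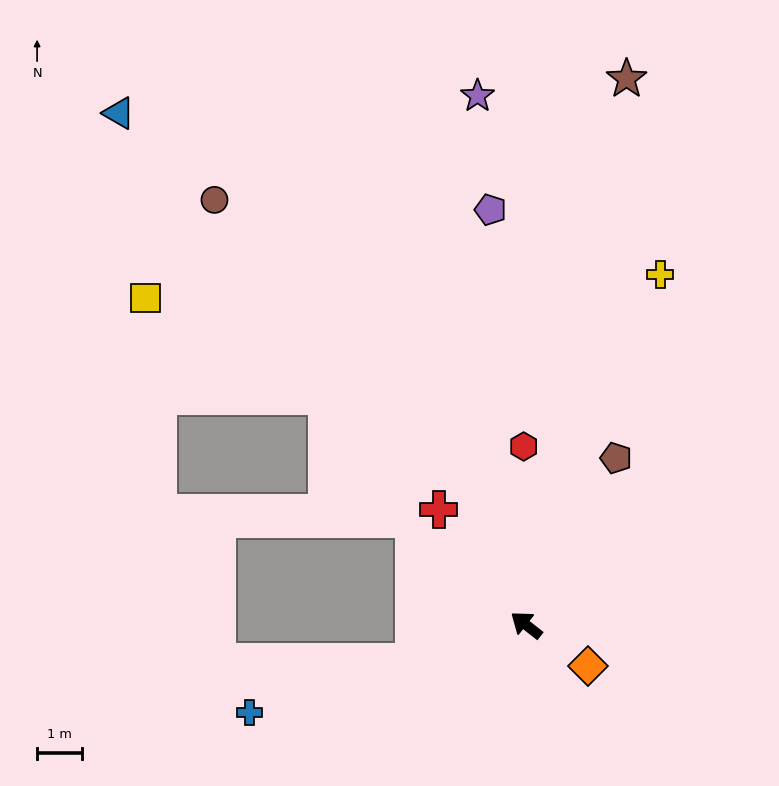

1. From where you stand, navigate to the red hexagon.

turn right 51°, forward 4.0 m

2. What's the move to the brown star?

turn right 62°, forward 12.4 m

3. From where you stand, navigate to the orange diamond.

turn right 175°, forward 1.7 m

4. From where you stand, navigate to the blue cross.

turn left 56°, forward 6.5 m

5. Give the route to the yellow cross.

turn right 73°, forward 8.4 m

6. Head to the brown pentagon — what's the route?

turn right 80°, forward 4.2 m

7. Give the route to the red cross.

turn right 15°, forward 3.2 m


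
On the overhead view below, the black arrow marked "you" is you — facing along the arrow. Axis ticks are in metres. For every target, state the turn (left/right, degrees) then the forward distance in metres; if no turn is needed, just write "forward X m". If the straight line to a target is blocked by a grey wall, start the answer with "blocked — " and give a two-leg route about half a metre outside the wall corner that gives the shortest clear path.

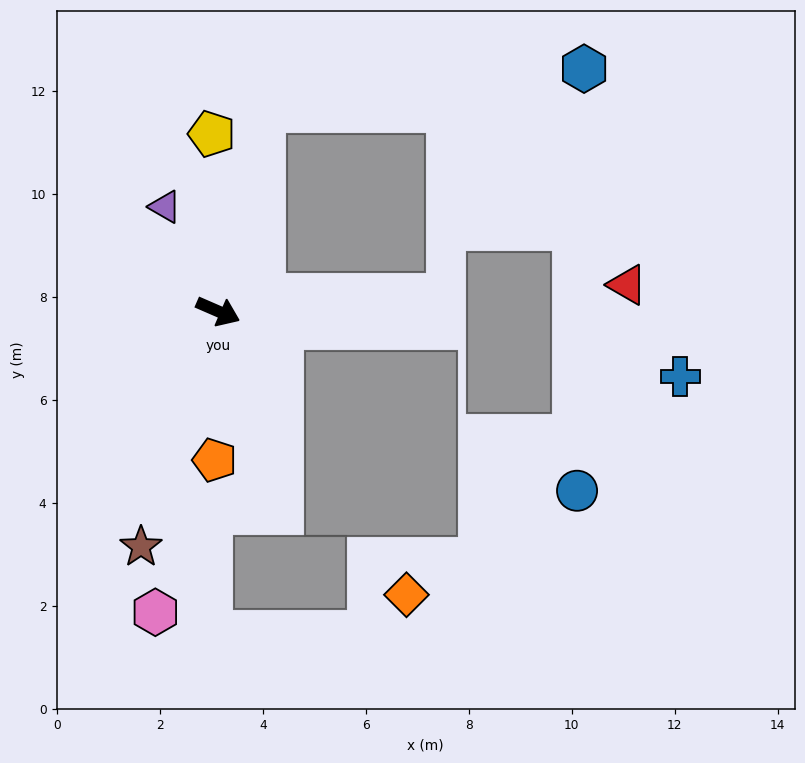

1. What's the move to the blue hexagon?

blocked — turn left 101°, forward 4.0 m, then turn right 70°, forward 6.3 m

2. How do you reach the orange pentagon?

turn right 68°, forward 2.9 m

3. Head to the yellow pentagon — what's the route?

turn left 116°, forward 3.4 m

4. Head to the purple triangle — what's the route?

turn left 140°, forward 2.3 m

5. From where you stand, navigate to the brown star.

turn right 85°, forward 4.8 m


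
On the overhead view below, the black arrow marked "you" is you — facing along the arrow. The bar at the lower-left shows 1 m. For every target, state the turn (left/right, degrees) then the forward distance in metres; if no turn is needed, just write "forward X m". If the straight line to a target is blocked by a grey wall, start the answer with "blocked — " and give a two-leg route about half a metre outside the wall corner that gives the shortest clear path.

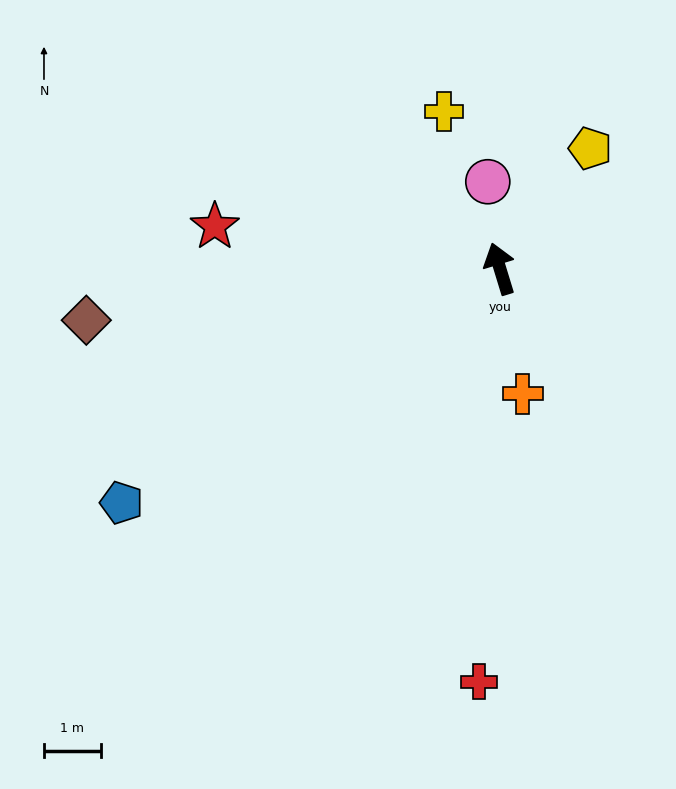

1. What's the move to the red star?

turn left 65°, forward 5.1 m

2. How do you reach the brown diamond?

turn left 80°, forward 7.4 m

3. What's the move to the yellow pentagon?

turn right 54°, forward 2.7 m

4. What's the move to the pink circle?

turn right 9°, forward 1.6 m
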